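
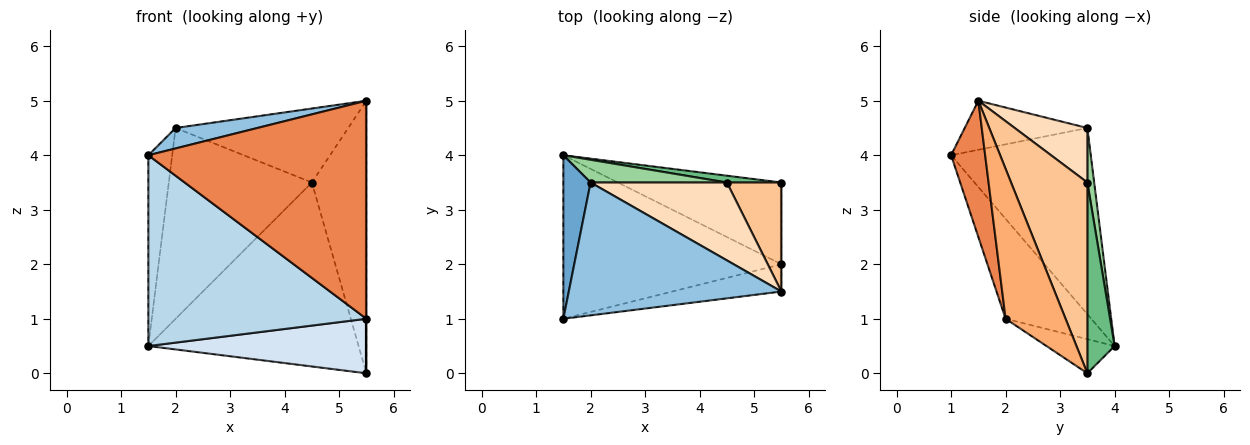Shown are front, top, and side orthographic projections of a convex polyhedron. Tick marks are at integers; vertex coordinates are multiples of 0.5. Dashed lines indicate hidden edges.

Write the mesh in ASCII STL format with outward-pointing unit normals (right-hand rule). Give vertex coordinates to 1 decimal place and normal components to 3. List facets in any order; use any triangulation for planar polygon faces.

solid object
 facet normal -0.976 0.167 0.143
  outer loop
   vertex 2.0 3.5 4.5
   vertex 1.5 4.0 0.5
   vertex 1.5 1.0 4.0
  endloop
 endfacet
 facet normal -0.222 -0.148 0.964
  outer loop
   vertex 2.0 3.5 4.5
   vertex 1.5 1.0 4.0
   vertex 5.5 1.5 5.0
  endloop
 endfacet
 facet normal -0.286 -0.728 -0.624
  outer loop
   vertex 5.5 2.0 1.0
   vertex 1.5 1.0 4.0
   vertex 1.5 4.0 0.5
  endloop
 endfacet
 facet normal -0.171 -0.547 -0.820
  outer loop
   vertex 5.5 2.0 1.0
   vertex 1.5 4.0 0.5
   vertex 5.5 3.5 0.0
  endloop
 endfacet
 facet normal 0.153 -0.981 -0.123
  outer loop
   vertex 5.5 2.0 1.0
   vertex 5.5 1.5 5.0
   vertex 1.5 1.0 4.0
  endloop
 endfacet
 facet normal 1.000 0.000 0.000
  outer loop
   vertex 5.5 2.0 1.0
   vertex 5.5 3.5 0.0
   vertex 5.5 1.5 5.0
  endloop
 endfacet
 facet normal 0.793 0.566 0.226
  outer loop
   vertex 4.5 3.5 3.5
   vertex 5.5 1.5 5.0
   vertex 5.5 3.5 0.0
  endloop
 endfacet
 facet normal 0.279 0.661 0.696
  outer loop
   vertex 4.5 3.5 3.5
   vertex 2.0 3.5 4.5
   vertex 5.5 1.5 5.0
  endloop
 endfacet
 facet normal 0.128 0.991 0.037
  outer loop
   vertex 4.5 3.5 3.5
   vertex 5.5 3.5 0.0
   vertex 1.5 4.0 0.5
  endloop
 endfacet
 facet normal 0.047 0.992 0.118
  outer loop
   vertex 4.5 3.5 3.5
   vertex 1.5 4.0 0.5
   vertex 2.0 3.5 4.5
  endloop
 endfacet
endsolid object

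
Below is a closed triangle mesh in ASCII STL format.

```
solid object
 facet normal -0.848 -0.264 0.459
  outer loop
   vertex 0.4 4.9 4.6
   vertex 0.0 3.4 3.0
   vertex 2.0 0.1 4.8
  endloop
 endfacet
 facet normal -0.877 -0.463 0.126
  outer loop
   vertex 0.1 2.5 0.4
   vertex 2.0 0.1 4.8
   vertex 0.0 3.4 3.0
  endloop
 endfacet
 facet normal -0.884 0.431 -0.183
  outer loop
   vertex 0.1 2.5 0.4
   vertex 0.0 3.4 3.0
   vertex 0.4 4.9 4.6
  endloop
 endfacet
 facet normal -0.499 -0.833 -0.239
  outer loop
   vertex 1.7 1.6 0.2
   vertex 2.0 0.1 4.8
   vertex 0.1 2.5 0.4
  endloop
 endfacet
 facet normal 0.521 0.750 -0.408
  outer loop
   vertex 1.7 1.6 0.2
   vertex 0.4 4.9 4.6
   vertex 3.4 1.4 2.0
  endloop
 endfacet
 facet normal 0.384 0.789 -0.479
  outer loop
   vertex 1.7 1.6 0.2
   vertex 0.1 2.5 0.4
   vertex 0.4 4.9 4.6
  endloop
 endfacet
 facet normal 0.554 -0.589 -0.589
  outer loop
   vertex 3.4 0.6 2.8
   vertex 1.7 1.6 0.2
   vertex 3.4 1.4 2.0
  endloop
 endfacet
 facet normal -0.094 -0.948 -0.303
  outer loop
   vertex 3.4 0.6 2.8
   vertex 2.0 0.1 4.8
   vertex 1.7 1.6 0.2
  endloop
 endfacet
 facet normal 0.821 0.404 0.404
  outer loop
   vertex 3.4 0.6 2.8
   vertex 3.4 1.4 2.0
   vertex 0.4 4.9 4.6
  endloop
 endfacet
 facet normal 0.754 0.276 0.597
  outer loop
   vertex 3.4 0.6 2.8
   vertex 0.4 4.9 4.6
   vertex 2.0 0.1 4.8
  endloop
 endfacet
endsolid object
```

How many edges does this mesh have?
15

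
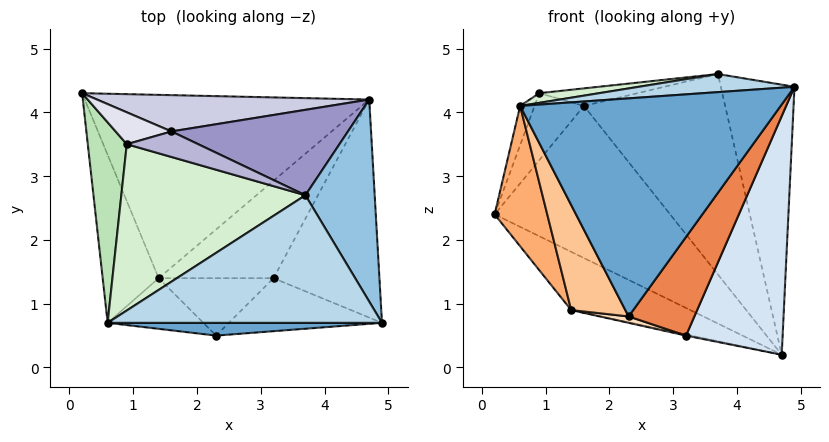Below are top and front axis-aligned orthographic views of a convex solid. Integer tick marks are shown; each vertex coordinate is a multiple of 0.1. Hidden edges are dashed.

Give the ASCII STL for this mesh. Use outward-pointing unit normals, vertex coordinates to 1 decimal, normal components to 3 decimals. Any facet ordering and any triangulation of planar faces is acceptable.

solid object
 facet normal -0.004 -0.998 0.058
  outer loop
   vertex 0.6 0.7 4.1
   vertex 2.3 0.5 0.8
   vertex 4.9 0.7 4.4
  endloop
 endfacet
 facet normal 0.820 0.458 0.343
  outer loop
   vertex 3.7 2.7 4.6
   vertex 4.9 0.7 4.4
   vertex 4.7 4.2 0.2
  endloop
 endfacet
 facet normal -0.069 -0.140 0.988
  outer loop
   vertex 3.7 2.7 4.6
   vertex 0.6 0.7 4.1
   vertex 4.9 0.7 4.4
  endloop
 endfacet
 facet normal 0.779 -0.463 -0.423
  outer loop
   vertex 3.2 1.4 0.5
   vertex 4.7 4.2 0.2
   vertex 4.9 0.7 4.4
  endloop
 endfacet
 facet normal 0.586 -0.714 -0.384
  outer loop
   vertex 3.2 1.4 0.5
   vertex 4.9 0.7 4.4
   vertex 2.3 0.5 0.8
  endloop
 endfacet
 facet normal -0.929 -0.237 -0.284
  outer loop
   vertex 1.4 1.4 0.9
   vertex 0.6 0.7 4.1
   vertex 0.2 4.3 2.4
  endloop
 endfacet
 facet normal -0.688 -0.653 -0.315
  outer loop
   vertex 1.4 1.4 0.9
   vertex 2.3 0.5 0.8
   vertex 0.6 0.7 4.1
  endloop
 endfacet
 facet normal -0.216 -0.108 -0.970
  outer loop
   vertex 1.4 1.4 0.9
   vertex 3.2 1.4 0.5
   vertex 2.3 0.5 0.8
  endloop
 endfacet
 facet normal -0.417 0.275 -0.866
  outer loop
   vertex 1.4 1.4 0.9
   vertex 0.2 4.3 2.4
   vertex 4.7 4.2 0.2
  endloop
 endfacet
 facet normal -0.217 0.012 -0.976
  outer loop
   vertex 1.4 1.4 0.9
   vertex 4.7 4.2 0.2
   vertex 3.2 1.4 0.5
  endloop
 endfacet
 facet normal -0.926 0.073 0.372
  outer loop
   vertex 0.9 3.5 4.3
   vertex 0.2 4.3 2.4
   vertex 0.6 0.7 4.1
  endloop
 endfacet
 facet normal -0.123 -0.058 0.991
  outer loop
   vertex 0.9 3.5 4.3
   vertex 0.6 0.7 4.1
   vertex 3.7 2.7 4.6
  endloop
 endfacet
 facet normal 0.326 0.870 0.371
  outer loop
   vertex 1.6 3.7 4.1
   vertex 3.7 2.7 4.6
   vertex 4.7 4.2 0.2
  endloop
 endfacet
 facet normal 0.073 0.565 0.822
  outer loop
   vertex 1.6 3.7 4.1
   vertex 0.9 3.5 4.3
   vertex 3.7 2.7 4.6
  endloop
 endfacet
 facet normal 0.134 0.964 0.230
  outer loop
   vertex 1.6 3.7 4.1
   vertex 4.7 4.2 0.2
   vertex 0.2 4.3 2.4
  endloop
 endfacet
 facet normal -0.134 0.895 0.426
  outer loop
   vertex 1.6 3.7 4.1
   vertex 0.2 4.3 2.4
   vertex 0.9 3.5 4.3
  endloop
 endfacet
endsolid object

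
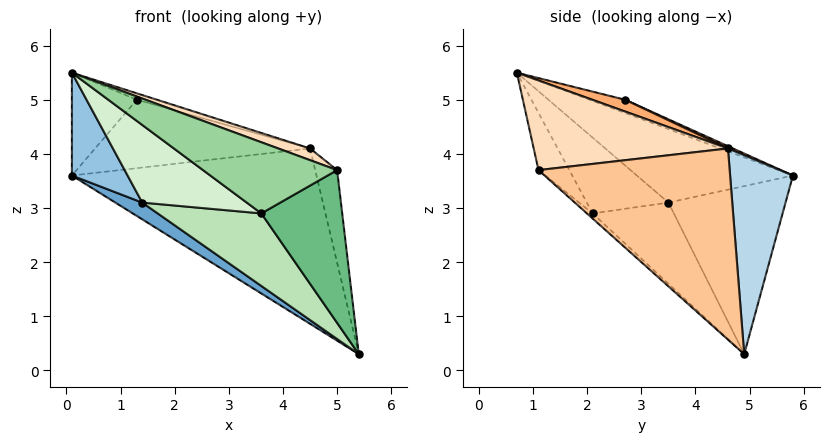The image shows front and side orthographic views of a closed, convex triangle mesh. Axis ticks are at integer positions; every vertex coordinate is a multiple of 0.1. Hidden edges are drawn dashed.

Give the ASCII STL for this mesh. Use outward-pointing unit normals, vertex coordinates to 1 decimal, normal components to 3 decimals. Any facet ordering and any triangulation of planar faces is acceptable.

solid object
 facet normal -0.540 -0.124 -0.833
  outer loop
   vertex 1.4 3.5 3.1
   vertex 0.1 5.8 3.6
   vertex 5.4 4.9 0.3
  endloop
 endfacet
 facet normal -0.699 -0.250 -0.670
  outer loop
   vertex 1.4 3.5 3.1
   vertex 0.1 0.7 5.5
   vertex 0.1 5.8 3.6
  endloop
 endfacet
 facet normal 0.247 0.960 0.134
  outer loop
   vertex 4.5 4.6 4.1
   vertex 5.4 4.9 0.3
   vertex 0.1 5.8 3.6
  endloop
 endfacet
 facet normal -0.188 0.343 0.920
  outer loop
   vertex 1.3 2.7 5.0
   vertex 0.1 5.8 3.6
   vertex 0.1 0.7 5.5
  endloop
 endfacet
 facet normal 0.010 0.415 0.910
  outer loop
   vertex 1.3 2.7 5.0
   vertex 4.5 4.6 4.1
   vertex 0.1 5.8 3.6
  endloop
 endfacet
 facet normal 0.201 0.123 0.972
  outer loop
   vertex 1.3 2.7 5.0
   vertex 0.1 0.7 5.5
   vertex 4.5 4.6 4.1
  endloop
 endfacet
 facet normal 0.965 0.111 0.237
  outer loop
   vertex 5.0 1.1 3.7
   vertex 5.4 4.9 0.3
   vertex 4.5 4.6 4.1
  endloop
 endfacet
 facet normal 0.348 -0.057 0.936
  outer loop
   vertex 5.0 1.1 3.7
   vertex 4.5 4.6 4.1
   vertex 0.1 0.7 5.5
  endloop
 endfacet
 facet normal -0.047 -0.663 -0.747
  outer loop
   vertex 3.6 2.1 2.9
   vertex 5.4 4.9 0.3
   vertex 5.0 1.1 3.7
  endloop
 endfacet
 facet normal -0.173 -0.751 -0.637
  outer loop
   vertex 3.6 2.1 2.9
   vertex 5.0 1.1 3.7
   vertex 0.1 0.7 5.5
  endloop
 endfacet
 facet normal -0.381 -0.486 -0.787
  outer loop
   vertex 3.6 2.1 2.9
   vertex 1.4 3.5 3.1
   vertex 5.4 4.9 0.3
  endloop
 endfacet
 facet normal -0.384 -0.492 -0.782
  outer loop
   vertex 3.6 2.1 2.9
   vertex 0.1 0.7 5.5
   vertex 1.4 3.5 3.1
  endloop
 endfacet
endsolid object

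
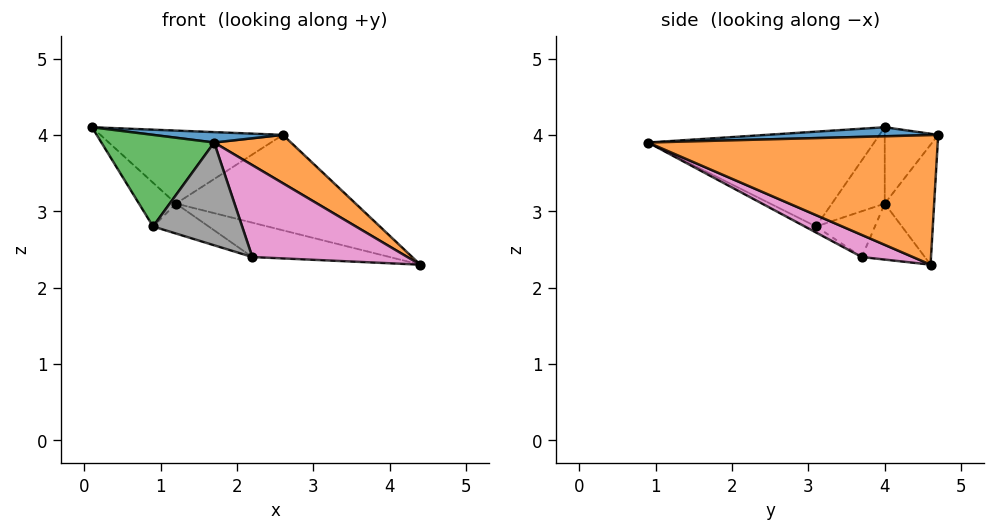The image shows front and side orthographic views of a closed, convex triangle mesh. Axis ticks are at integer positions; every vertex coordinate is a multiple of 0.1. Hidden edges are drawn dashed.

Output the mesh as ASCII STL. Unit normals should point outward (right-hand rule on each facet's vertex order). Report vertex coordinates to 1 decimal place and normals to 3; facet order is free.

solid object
 facet normal 0.051 -0.038 0.998
  outer loop
   vertex 2.6 4.7 4.0
   vertex 0.1 4.0 4.1
   vertex 1.7 0.9 3.9
  endloop
 endfacet
 facet normal 0.670 -0.178 0.720
  outer loop
   vertex 2.6 4.7 4.0
   vertex 1.7 0.9 3.9
   vertex 4.4 4.6 2.3
  endloop
 endfacet
 facet normal -0.870 -0.434 -0.235
  outer loop
   vertex 0.9 3.1 2.8
   vertex 1.7 0.9 3.9
   vertex 0.1 4.0 4.1
  endloop
 endfacet
 facet normal -0.609 0.426 -0.669
  outer loop
   vertex 1.2 4.0 3.1
   vertex 0.9 3.1 2.8
   vertex 0.1 4.0 4.1
  endloop
 endfacet
 facet normal -0.269 0.917 -0.295
  outer loop
   vertex 1.2 4.0 3.1
   vertex 0.1 4.0 4.1
   vertex 2.6 4.7 4.0
  endloop
 endfacet
 facet normal -0.251 0.914 -0.320
  outer loop
   vertex 1.2 4.0 3.1
   vertex 2.6 4.7 4.0
   vertex 4.4 4.6 2.3
  endloop
 endfacet
 facet normal 0.161 -0.488 -0.858
  outer loop
   vertex 2.2 3.7 2.4
   vertex 4.4 4.6 2.3
   vertex 1.7 0.9 3.9
  endloop
 endfacet
 facet normal -0.058 -0.463 -0.884
  outer loop
   vertex 2.2 3.7 2.4
   vertex 1.7 0.9 3.9
   vertex 0.9 3.1 2.8
  endloop
 endfacet
 facet normal -0.297 0.648 -0.702
  outer loop
   vertex 2.2 3.7 2.4
   vertex 1.2 4.0 3.1
   vertex 4.4 4.6 2.3
  endloop
 endfacet
 facet normal -0.436 0.412 -0.800
  outer loop
   vertex 2.2 3.7 2.4
   vertex 0.9 3.1 2.8
   vertex 1.2 4.0 3.1
  endloop
 endfacet
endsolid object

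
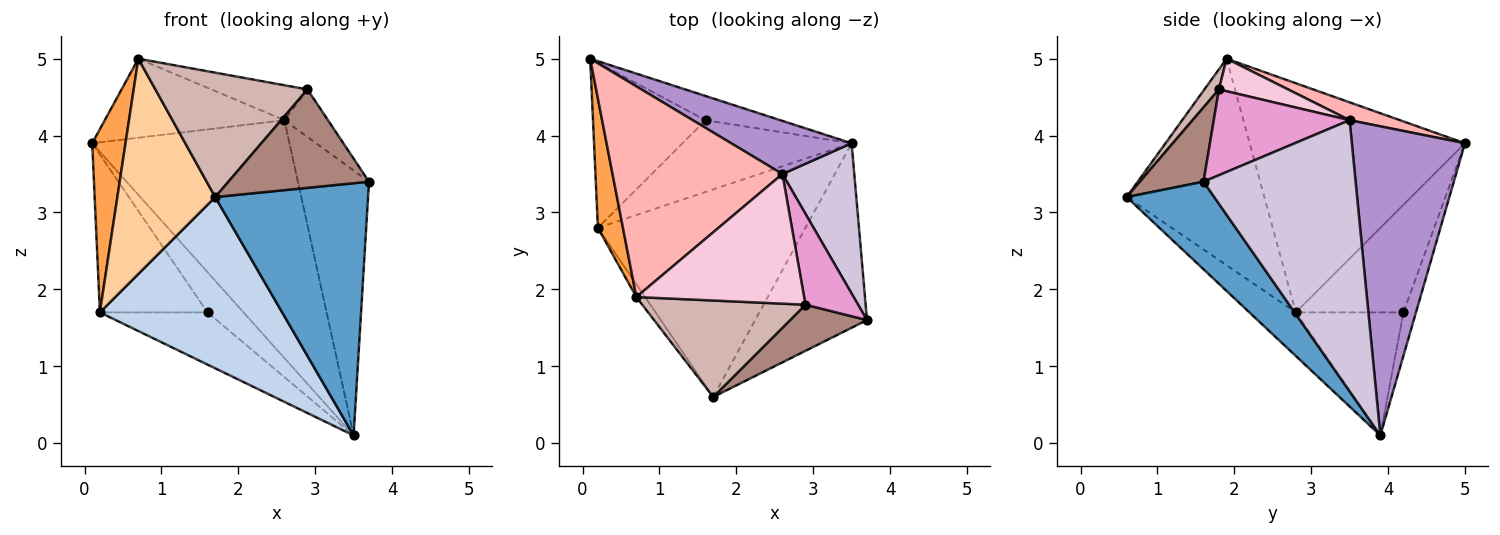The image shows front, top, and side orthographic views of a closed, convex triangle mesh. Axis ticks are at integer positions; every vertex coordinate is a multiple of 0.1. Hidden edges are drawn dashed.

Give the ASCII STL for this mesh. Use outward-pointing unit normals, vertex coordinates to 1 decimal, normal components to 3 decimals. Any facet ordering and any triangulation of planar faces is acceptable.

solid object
 facet normal 0.420 -0.732 -0.536
  outer loop
   vertex 3.5 3.9 0.1
   vertex 3.7 1.6 3.4
   vertex 1.7 0.6 3.2
  endloop
 endfacet
 facet normal -0.160 -0.628 -0.761
  outer loop
   vertex 0.2 2.8 1.7
   vertex 3.5 3.9 0.1
   vertex 1.7 0.6 3.2
  endloop
 endfacet
 facet normal -0.983 -0.152 0.107
  outer loop
   vertex 0.7 1.9 5.0
   vertex 0.1 5.0 3.9
   vertex 0.2 2.8 1.7
  endloop
 endfacet
 facet normal -0.815 -0.579 -0.034
  outer loop
   vertex 0.7 1.9 5.0
   vertex 0.2 2.8 1.7
   vertex 1.7 0.6 3.2
  endloop
 endfacet
 facet normal -0.286 0.821 -0.494
  outer loop
   vertex 1.6 4.2 1.7
   vertex 0.1 5.0 3.9
   vertex 3.5 3.9 0.1
  endloop
 endfacet
 facet normal -0.569 0.569 -0.594
  outer loop
   vertex 1.6 4.2 1.7
   vertex 0.2 2.8 1.7
   vertex 0.1 5.0 3.9
  endloop
 endfacet
 facet normal -0.507 0.507 -0.697
  outer loop
   vertex 1.6 4.2 1.7
   vertex 3.5 3.9 0.1
   vertex 0.2 2.8 1.7
  endloop
 endfacet
 facet normal 0.098 0.350 0.932
  outer loop
   vertex 2.6 3.5 4.2
   vertex 0.1 5.0 3.9
   vertex 0.7 1.9 5.0
  endloop
 endfacet
 facet normal 0.488 0.852 0.190
  outer loop
   vertex 2.6 3.5 4.2
   vertex 3.5 3.9 0.1
   vertex 0.1 5.0 3.9
  endloop
 endfacet
 facet normal 0.881 0.412 0.234
  outer loop
   vertex 2.6 3.5 4.2
   vertex 3.7 1.6 3.4
   vertex 3.5 3.9 0.1
  endloop
 endfacet
 facet normal 0.380 -0.838 0.393
  outer loop
   vertex 2.9 1.8 4.6
   vertex 1.7 0.6 3.2
   vertex 3.7 1.6 3.4
  endloop
 endfacet
 facet normal 0.075 -0.788 0.611
  outer loop
   vertex 2.9 1.8 4.6
   vertex 0.7 1.9 5.0
   vertex 1.7 0.6 3.2
  endloop
 endfacet
 facet normal 0.822 0.264 0.504
  outer loop
   vertex 2.9 1.8 4.6
   vertex 3.7 1.6 3.4
   vertex 2.6 3.5 4.2
  endloop
 endfacet
 facet normal 0.184 0.256 0.949
  outer loop
   vertex 2.9 1.8 4.6
   vertex 2.6 3.5 4.2
   vertex 0.7 1.9 5.0
  endloop
 endfacet
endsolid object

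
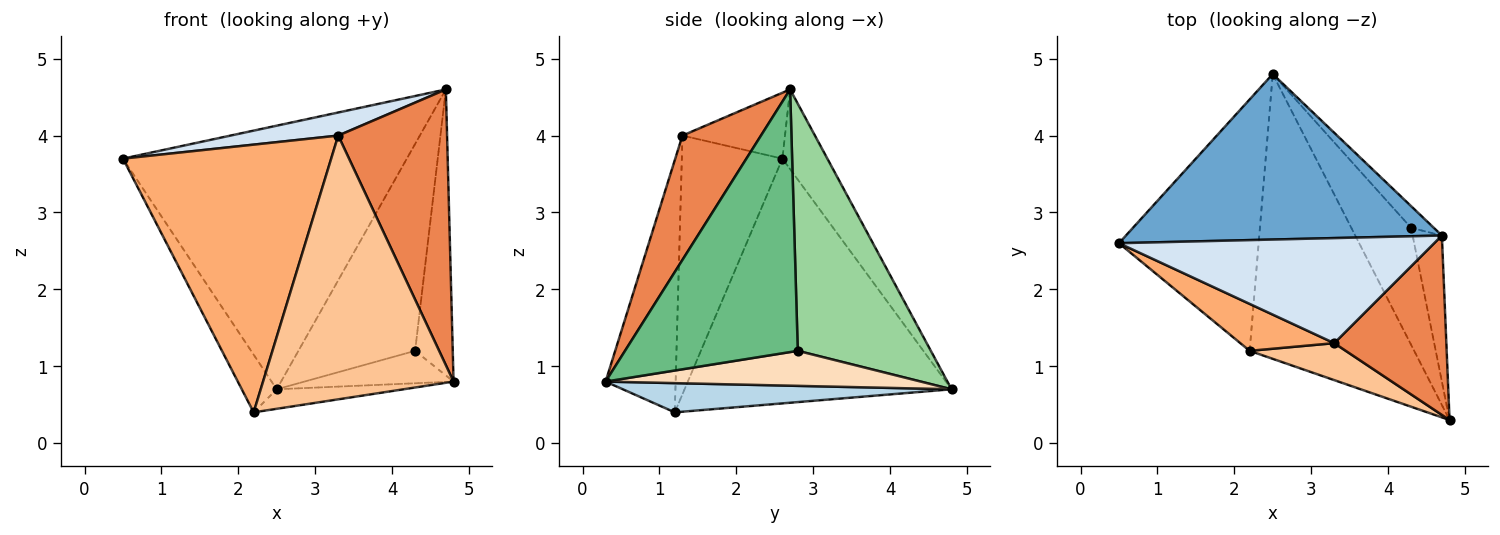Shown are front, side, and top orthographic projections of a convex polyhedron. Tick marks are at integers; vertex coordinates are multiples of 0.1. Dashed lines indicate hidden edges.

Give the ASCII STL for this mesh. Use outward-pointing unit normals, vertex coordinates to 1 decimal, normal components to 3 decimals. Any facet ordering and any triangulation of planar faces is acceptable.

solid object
 facet normal -0.133 0.839 0.527
  outer loop
   vertex 4.7 2.7 4.6
   vertex 2.5 4.8 0.7
   vertex 0.5 2.6 3.7
  endloop
 endfacet
 facet normal -0.863 0.113 -0.492
  outer loop
   vertex 2.2 1.2 0.4
   vertex 0.5 2.6 3.7
   vertex 2.5 4.8 0.7
  endloop
 endfacet
 facet normal 0.174 0.067 -0.982
  outer loop
   vertex 2.2 1.2 0.4
   vertex 2.5 4.8 0.7
   vertex 4.8 0.3 0.8
  endloop
 endfacet
 facet normal -0.200 -0.210 0.957
  outer loop
   vertex 3.3 1.3 4.0
   vertex 4.7 2.7 4.6
   vertex 0.5 2.6 3.7
  endloop
 endfacet
 facet normal 0.517 -0.717 0.467
  outer loop
   vertex 3.3 1.3 4.0
   vertex 4.8 0.3 0.8
   vertex 4.7 2.7 4.6
  endloop
 endfacet
 facet normal -0.430 -0.889 0.156
  outer loop
   vertex 3.3 1.3 4.0
   vertex 0.5 2.6 3.7
   vertex 2.2 1.2 0.4
  endloop
 endfacet
 facet normal -0.342 -0.931 0.130
  outer loop
   vertex 3.3 1.3 4.0
   vertex 2.2 1.2 0.4
   vertex 4.8 0.3 0.8
  endloop
 endfacet
 facet normal 0.492 0.233 -0.839
  outer loop
   vertex 4.3 2.8 1.2
   vertex 4.8 0.3 0.8
   vertex 2.5 4.8 0.7
  endloop
 endfacet
 facet normal 0.971 0.212 -0.108
  outer loop
   vertex 4.3 2.8 1.2
   vertex 4.7 2.7 4.6
   vertex 4.8 0.3 0.8
  endloop
 endfacet
 facet normal 0.750 0.658 -0.069
  outer loop
   vertex 4.3 2.8 1.2
   vertex 2.5 4.8 0.7
   vertex 4.7 2.7 4.6
  endloop
 endfacet
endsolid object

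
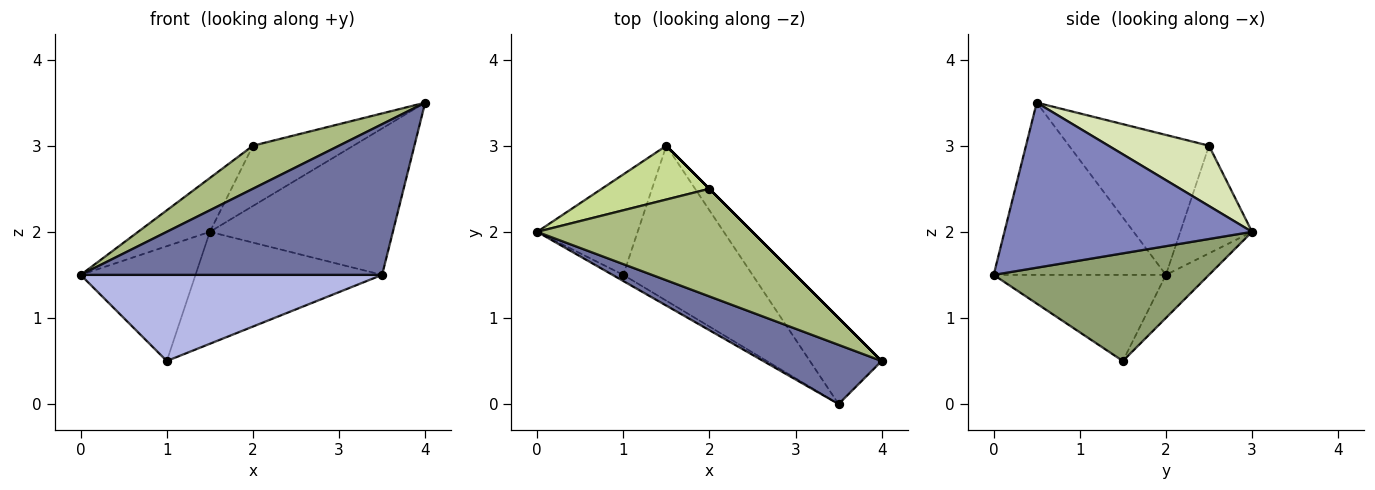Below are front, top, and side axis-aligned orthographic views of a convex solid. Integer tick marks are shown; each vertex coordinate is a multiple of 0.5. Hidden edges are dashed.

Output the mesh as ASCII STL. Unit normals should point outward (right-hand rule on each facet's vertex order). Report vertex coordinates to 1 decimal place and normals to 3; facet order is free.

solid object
 facet normal -0.470 -0.822 0.323
  outer loop
   vertex 3.5 0.0 1.5
   vertex 4.0 0.5 3.5
   vertex 0.0 2.0 1.5
  endloop
 endfacet
 facet normal 0.759 0.561 -0.330
  outer loop
   vertex 3.5 0.0 1.5
   vertex 1.5 3.0 2.0
   vertex 4.0 0.5 3.5
  endloop
 endfacet
 facet normal -0.272 0.724 -0.634
  outer loop
   vertex 1.0 1.5 0.5
   vertex 0.0 2.0 1.5
   vertex 1.5 3.0 2.0
  endloop
 endfacet
 facet normal -0.495 -0.867 -0.062
  outer loop
   vertex 1.0 1.5 0.5
   vertex 3.5 0.0 1.5
   vertex 0.0 2.0 1.5
  endloop
 endfacet
 facet normal 0.560 0.485 -0.672
  outer loop
   vertex 1.0 1.5 0.5
   vertex 1.5 3.0 2.0
   vertex 3.5 0.0 1.5
  endloop
 endfacet
 facet normal -0.517 -0.318 0.795
  outer loop
   vertex 2.0 2.5 3.0
   vertex 0.0 2.0 1.5
   vertex 4.0 0.5 3.5
  endloop
 endfacet
 facet normal -0.577 0.577 0.577
  outer loop
   vertex 2.0 2.5 3.0
   vertex 1.5 3.0 2.0
   vertex 0.0 2.0 1.5
  endloop
 endfacet
 facet normal 0.707 0.707 0.000
  outer loop
   vertex 2.0 2.5 3.0
   vertex 4.0 0.5 3.5
   vertex 1.5 3.0 2.0
  endloop
 endfacet
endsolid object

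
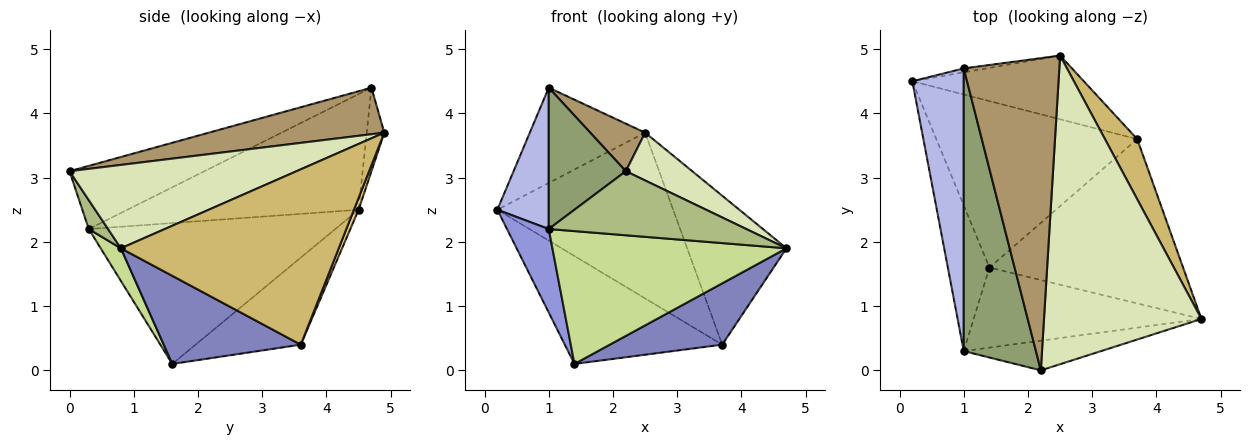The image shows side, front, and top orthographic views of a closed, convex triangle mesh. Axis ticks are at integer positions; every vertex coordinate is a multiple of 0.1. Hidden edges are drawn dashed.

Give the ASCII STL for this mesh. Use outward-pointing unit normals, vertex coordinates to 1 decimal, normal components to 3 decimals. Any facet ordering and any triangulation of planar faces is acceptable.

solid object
 facet normal -0.342 0.511 -0.789
  outer loop
   vertex 3.7 3.6 0.4
   vertex 1.4 1.6 0.1
   vertex 0.2 4.5 2.5
  endloop
 endfacet
 facet normal 0.392 -0.322 -0.862
  outer loop
   vertex 3.7 3.6 0.4
   vertex 4.7 0.8 1.9
   vertex 1.4 1.6 0.1
  endloop
 endfacet
 facet normal -0.947 -0.160 -0.280
  outer loop
   vertex 1.0 0.3 2.2
   vertex 0.2 4.5 2.5
   vertex 1.4 1.6 0.1
  endloop
 endfacet
 facet normal -0.896 -0.199 0.398
  outer loop
   vertex 1.0 0.3 2.2
   vertex 1.0 4.7 4.4
   vertex 0.2 4.5 2.5
  endloop
 endfacet
 facet normal -0.616 -0.352 0.704
  outer loop
   vertex 1.0 0.3 2.2
   vertex 2.2 0.0 3.1
   vertex 1.0 4.7 4.4
  endloop
 endfacet
 facet normal 0.088 -0.904 -0.419
  outer loop
   vertex 1.0 0.3 2.2
   vertex 4.7 0.8 1.9
   vertex 2.2 0.0 3.1
  endloop
 endfacet
 facet normal 0.074 -0.854 -0.515
  outer loop
   vertex 1.0 0.3 2.2
   vertex 1.4 1.6 0.1
   vertex 4.7 0.8 1.9
  endloop
 endfacet
 facet normal 0.464 -0.136 0.876
  outer loop
   vertex 2.5 4.9 3.7
   vertex 2.2 0.0 3.1
   vertex 4.7 0.8 1.9
  endloop
 endfacet
 facet normal 0.434 -0.136 0.891
  outer loop
   vertex 2.5 4.9 3.7
   vertex 1.0 4.7 4.4
   vertex 2.2 0.0 3.1
  endloop
 endfacet
 facet normal 0.897 0.409 0.165
  outer loop
   vertex 2.5 4.9 3.7
   vertex 4.7 0.8 1.9
   vertex 3.7 3.6 0.4
  endloop
 endfacet
 facet normal 0.025 0.933 -0.359
  outer loop
   vertex 2.5 4.9 3.7
   vertex 3.7 3.6 0.4
   vertex 0.2 4.5 2.5
  endloop
 endfacet
 facet normal -0.151 0.988 -0.041
  outer loop
   vertex 2.5 4.9 3.7
   vertex 0.2 4.5 2.5
   vertex 1.0 4.7 4.4
  endloop
 endfacet
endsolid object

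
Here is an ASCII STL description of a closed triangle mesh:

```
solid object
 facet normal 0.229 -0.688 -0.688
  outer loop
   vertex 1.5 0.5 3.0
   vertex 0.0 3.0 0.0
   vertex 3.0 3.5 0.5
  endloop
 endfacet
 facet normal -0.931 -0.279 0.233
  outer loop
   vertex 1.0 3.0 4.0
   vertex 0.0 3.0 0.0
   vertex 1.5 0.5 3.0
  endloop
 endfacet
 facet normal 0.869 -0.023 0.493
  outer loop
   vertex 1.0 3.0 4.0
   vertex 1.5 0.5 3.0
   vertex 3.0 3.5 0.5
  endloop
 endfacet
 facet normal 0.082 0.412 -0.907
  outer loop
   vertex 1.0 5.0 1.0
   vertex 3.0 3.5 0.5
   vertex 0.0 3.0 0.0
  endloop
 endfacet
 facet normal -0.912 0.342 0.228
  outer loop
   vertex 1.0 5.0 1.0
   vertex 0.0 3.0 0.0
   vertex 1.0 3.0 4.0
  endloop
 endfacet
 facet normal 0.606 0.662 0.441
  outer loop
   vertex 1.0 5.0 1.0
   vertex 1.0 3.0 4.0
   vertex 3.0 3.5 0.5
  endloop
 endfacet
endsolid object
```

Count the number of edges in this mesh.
9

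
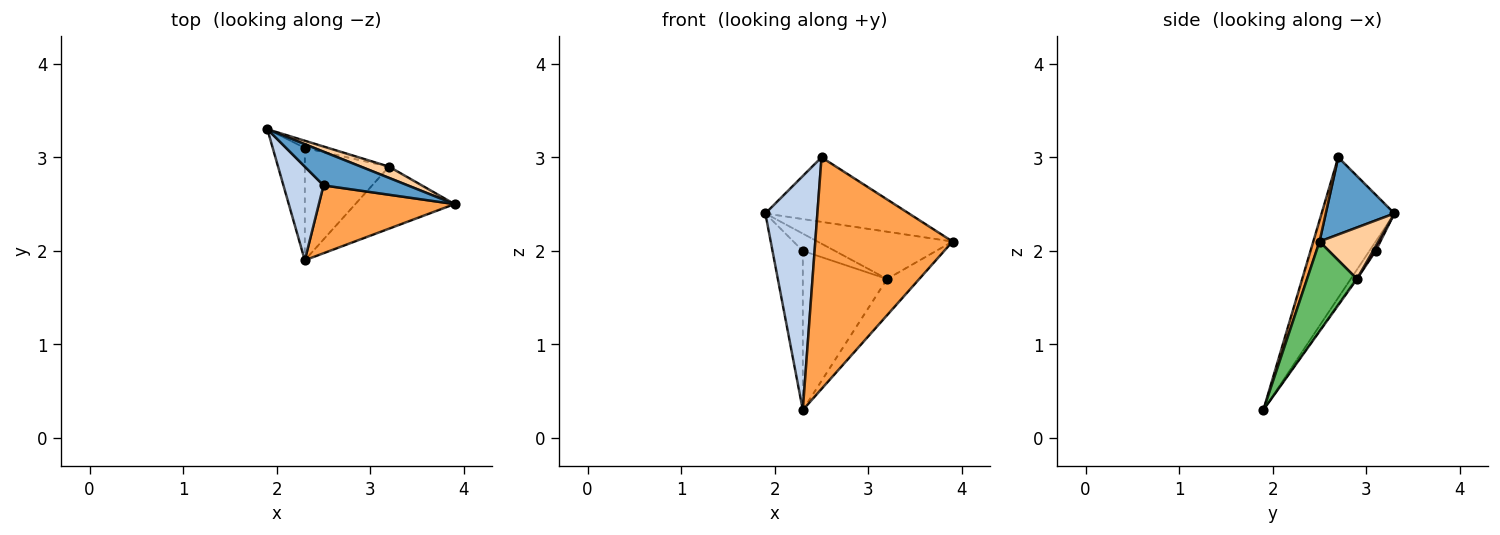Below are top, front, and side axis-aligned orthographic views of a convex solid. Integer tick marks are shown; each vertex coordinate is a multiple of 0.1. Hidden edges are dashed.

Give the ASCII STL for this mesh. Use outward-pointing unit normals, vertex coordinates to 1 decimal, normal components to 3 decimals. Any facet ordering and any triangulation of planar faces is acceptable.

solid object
 facet normal 0.390 0.816 0.426
  outer loop
   vertex 2.5 2.7 3.0
   vertex 3.9 2.5 2.1
   vertex 1.9 3.3 2.4
  endloop
 endfacet
 facet normal -0.793 -0.566 0.226
  outer loop
   vertex 2.5 2.7 3.0
   vertex 1.9 3.3 2.4
   vertex 2.3 1.9 0.3
  endloop
 endfacet
 facet normal 0.044 -0.959 0.281
  outer loop
   vertex 2.5 2.7 3.0
   vertex 2.3 1.9 0.3
   vertex 3.9 2.5 2.1
  endloop
 endfacet
 facet normal 0.390 0.896 0.213
  outer loop
   vertex 3.2 2.9 1.7
   vertex 1.9 3.3 2.4
   vertex 3.9 2.5 2.1
  endloop
 endfacet
 facet normal 0.616 0.398 -0.680
  outer loop
   vertex 3.2 2.9 1.7
   vertex 3.9 2.5 2.1
   vertex 2.3 1.9 0.3
  endloop
 endfacet
 facet normal -0.166 0.806 -0.569
  outer loop
   vertex 2.3 3.1 2.0
   vertex 2.3 1.9 0.3
   vertex 1.9 3.3 2.4
  endloop
 endfacet
 facet normal 0.077 0.920 -0.383
  outer loop
   vertex 2.3 3.1 2.0
   vertex 1.9 3.3 2.4
   vertex 3.2 2.9 1.7
  endloop
 endfacet
 facet normal -0.011 0.817 -0.577
  outer loop
   vertex 2.3 3.1 2.0
   vertex 3.2 2.9 1.7
   vertex 2.3 1.9 0.3
  endloop
 endfacet
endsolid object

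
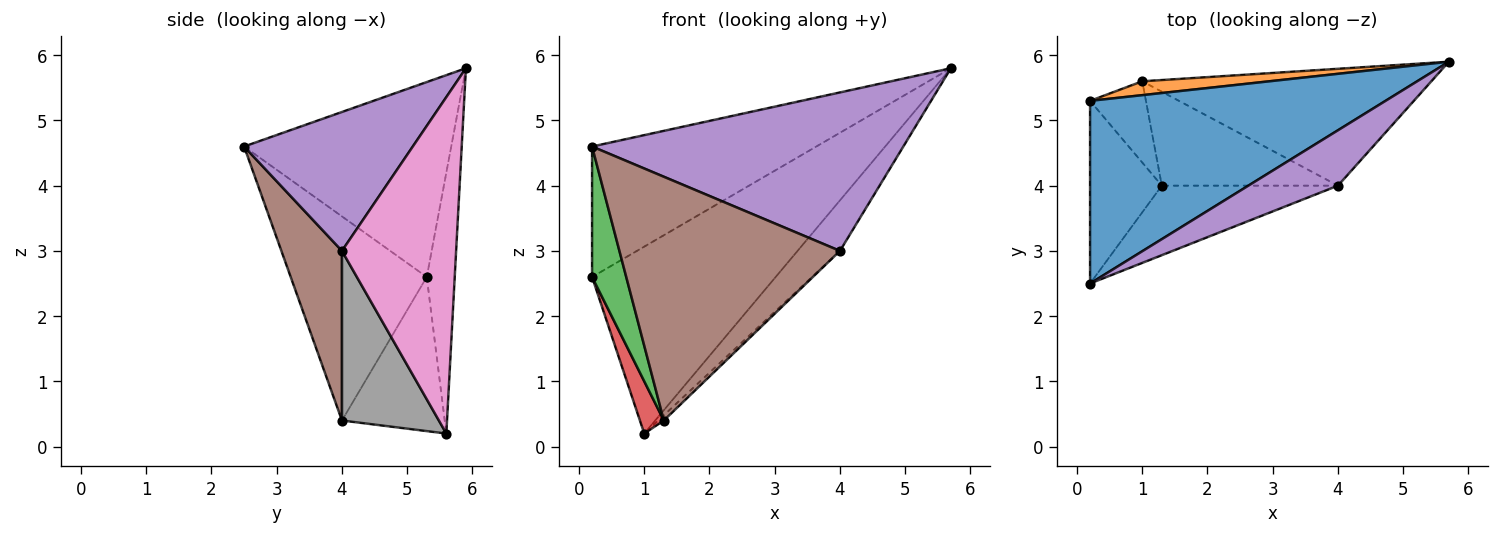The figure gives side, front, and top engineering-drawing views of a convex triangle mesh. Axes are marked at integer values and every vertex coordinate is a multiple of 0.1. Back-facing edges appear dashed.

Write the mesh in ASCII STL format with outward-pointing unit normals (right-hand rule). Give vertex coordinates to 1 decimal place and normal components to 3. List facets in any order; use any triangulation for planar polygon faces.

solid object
 facet normal -0.473 0.512 0.717
  outer loop
   vertex 0.2 5.3 2.6
   vertex 0.2 2.5 4.6
   vertex 5.7 5.9 5.8
  endloop
 endfacet
 facet normal -0.150 0.986 0.073
  outer loop
   vertex 0.2 5.3 2.6
   vertex 5.7 5.9 5.8
   vertex 1.0 5.6 0.2
  endloop
 endfacet
 facet normal -0.918 -0.231 -0.323
  outer loop
   vertex 0.2 5.3 2.6
   vertex 1.3 4.0 0.4
   vertex 0.2 2.5 4.6
  endloop
 endfacet
 facet normal -0.918 -0.214 -0.333
  outer loop
   vertex 0.2 5.3 2.6
   vertex 1.0 5.6 0.2
   vertex 1.3 4.0 0.4
  endloop
 endfacet
 facet normal 0.455 -0.840 0.294
  outer loop
   vertex 4.0 4.0 3.0
   vertex 5.7 5.9 5.8
   vertex 0.2 2.5 4.6
  endloop
 endfacet
 facet normal 0.255 -0.930 -0.265
  outer loop
   vertex 4.0 4.0 3.0
   vertex 0.2 2.5 4.6
   vertex 1.3 4.0 0.4
  endloop
 endfacet
 facet normal 0.730 0.271 -0.627
  outer loop
   vertex 4.0 4.0 3.0
   vertex 1.0 5.6 0.2
   vertex 5.7 5.9 5.8
  endloop
 endfacet
 facet normal 0.693 0.040 -0.720
  outer loop
   vertex 4.0 4.0 3.0
   vertex 1.3 4.0 0.4
   vertex 1.0 5.6 0.2
  endloop
 endfacet
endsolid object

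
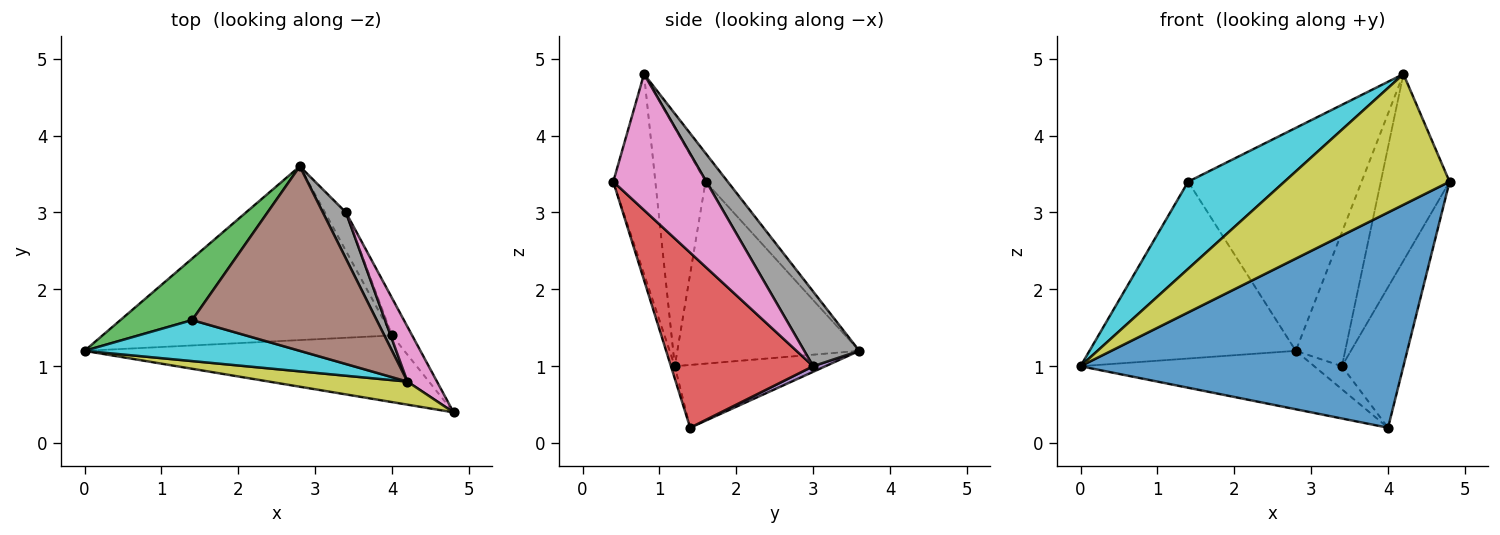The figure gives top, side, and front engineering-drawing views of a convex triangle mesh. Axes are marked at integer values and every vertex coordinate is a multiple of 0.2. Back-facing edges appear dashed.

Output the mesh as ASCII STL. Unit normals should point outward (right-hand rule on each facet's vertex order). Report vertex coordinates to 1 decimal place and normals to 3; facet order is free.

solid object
 facet normal -0.011 -0.955 -0.296
  outer loop
   vertex 4.0 1.4 0.2
   vertex 4.8 0.4 3.4
   vertex 0.0 1.2 1.0
  endloop
 endfacet
 facet normal -0.201 0.312 -0.928
  outer loop
   vertex 4.0 1.4 0.2
   vertex 0.0 1.2 1.0
   vertex 2.8 3.6 1.2
  endloop
 endfacet
 facet normal -0.640 0.726 0.252
  outer loop
   vertex 1.4 1.6 3.4
   vertex 2.8 3.6 1.2
   vertex 0.0 1.2 1.0
  endloop
 endfacet
 facet normal 0.913 0.395 -0.105
  outer loop
   vertex 3.4 3.0 1.0
   vertex 4.8 0.4 3.4
   vertex 4.0 1.4 0.2
  endloop
 endfacet
 facet normal 0.223 0.502 -0.836
  outer loop
   vertex 3.4 3.0 1.0
   vertex 4.0 1.4 0.2
   vertex 2.8 3.6 1.2
  endloop
 endfacet
 facet normal -0.098 0.767 0.634
  outer loop
   vertex 4.2 0.8 4.8
   vertex 2.8 3.6 1.2
   vertex 1.4 1.6 3.4
  endloop
 endfacet
 facet normal 0.792 0.586 0.172
  outer loop
   vertex 4.2 0.8 4.8
   vertex 4.8 0.4 3.4
   vertex 3.4 3.0 1.0
  endloop
 endfacet
 facet normal 0.725 0.651 0.224
  outer loop
   vertex 4.2 0.8 4.8
   vertex 3.4 3.0 1.0
   vertex 2.8 3.6 1.2
  endloop
 endfacet
 facet normal -0.243 -0.955 0.169
  outer loop
   vertex 4.2 0.8 4.8
   vertex 0.0 1.2 1.0
   vertex 4.8 0.4 3.4
  endloop
 endfacet
 facet normal -0.426 -0.818 0.385
  outer loop
   vertex 4.2 0.8 4.8
   vertex 1.4 1.6 3.4
   vertex 0.0 1.2 1.0
  endloop
 endfacet
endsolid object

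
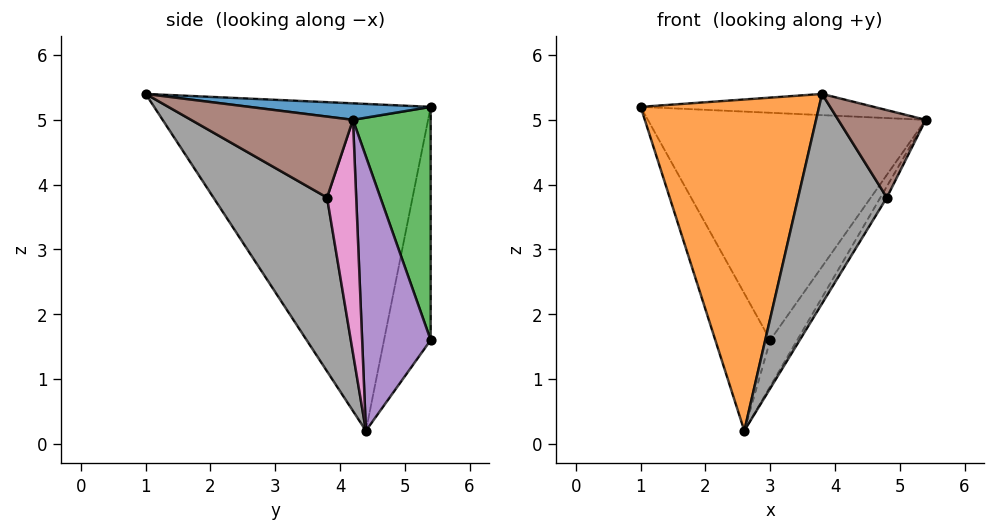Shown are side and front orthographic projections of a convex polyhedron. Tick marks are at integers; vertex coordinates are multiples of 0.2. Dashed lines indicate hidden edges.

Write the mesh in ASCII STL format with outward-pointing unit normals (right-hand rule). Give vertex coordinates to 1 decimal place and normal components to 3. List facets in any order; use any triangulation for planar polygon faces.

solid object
 facet normal 0.070 0.089 0.994
  outer loop
   vertex 3.8 1.0 5.4
   vertex 5.4 4.2 5.0
   vertex 1.0 5.4 5.2
  endloop
 endfacet
 facet normal -0.830 -0.535 -0.158
  outer loop
   vertex 2.6 4.4 0.2
   vertex 3.8 1.0 5.4
   vertex 1.0 5.4 5.2
  endloop
 endfacet
 facet normal 0.266 0.952 0.148
  outer loop
   vertex 3.0 5.4 1.6
   vertex 1.0 5.4 5.2
   vertex 5.4 4.2 5.0
  endloop
 endfacet
 facet normal -0.609 0.717 -0.338
  outer loop
   vertex 3.0 5.4 1.6
   vertex 2.6 4.4 0.2
   vertex 1.0 5.4 5.2
  endloop
 endfacet
 facet normal 0.823 0.324 -0.467
  outer loop
   vertex 3.0 5.4 1.6
   vertex 5.4 4.2 5.0
   vertex 2.6 4.4 0.2
  endloop
 endfacet
 facet normal 0.847 -0.457 -0.271
  outer loop
   vertex 4.8 3.8 3.8
   vertex 5.4 4.2 5.0
   vertex 3.8 1.0 5.4
  endloop
 endfacet
 facet normal 0.852 0.189 -0.489
  outer loop
   vertex 4.8 3.8 3.8
   vertex 2.6 4.4 0.2
   vertex 5.4 4.2 5.0
  endloop
 endfacet
 facet normal 0.681 -0.531 -0.504
  outer loop
   vertex 4.8 3.8 3.8
   vertex 3.8 1.0 5.4
   vertex 2.6 4.4 0.2
  endloop
 endfacet
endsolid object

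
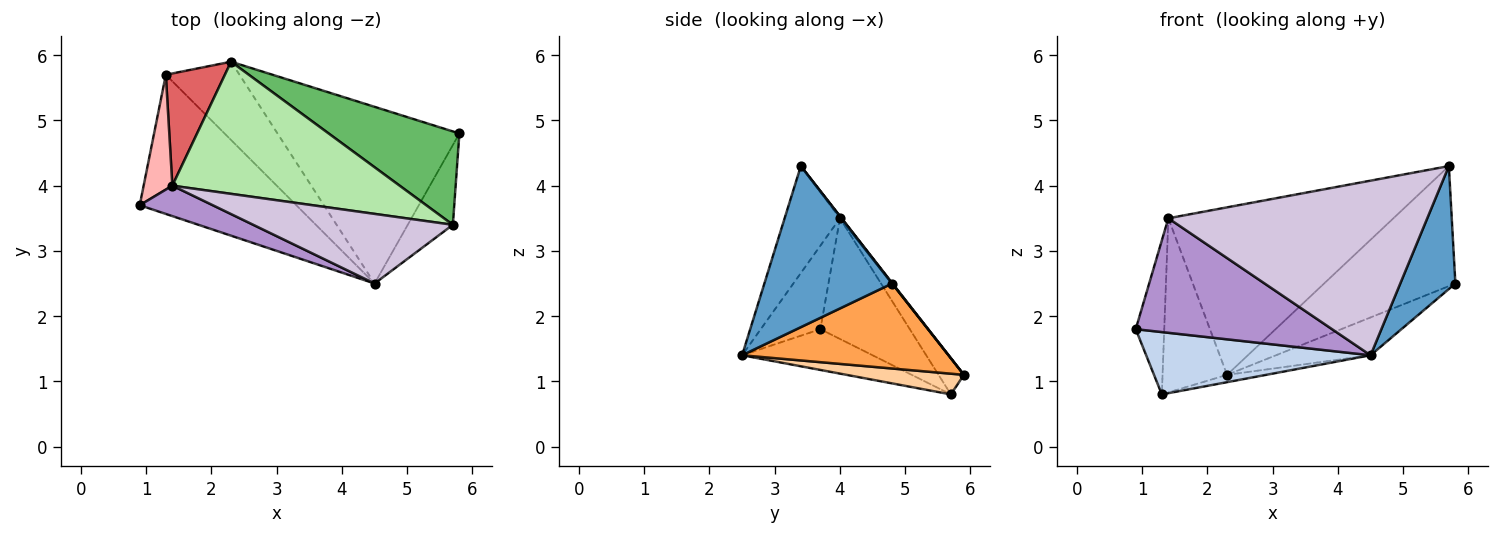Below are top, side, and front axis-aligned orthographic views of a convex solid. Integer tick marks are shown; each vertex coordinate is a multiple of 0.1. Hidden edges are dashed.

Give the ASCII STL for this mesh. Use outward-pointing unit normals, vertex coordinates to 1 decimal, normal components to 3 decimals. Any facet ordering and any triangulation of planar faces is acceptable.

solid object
 facet normal 0.889 -0.384 -0.249
  outer loop
   vertex 5.7 3.4 4.3
   vertex 4.5 2.5 1.4
   vertex 5.8 4.8 2.5
  endloop
 endfacet
 facet normal -0.231 -0.398 -0.888
  outer loop
   vertex 1.3 5.7 0.8
   vertex 4.5 2.5 1.4
   vertex 0.9 3.7 1.8
  endloop
 endfacet
 facet normal 0.416 0.190 -0.889
  outer loop
   vertex 2.3 5.9 1.1
   vertex 5.8 4.8 2.5
   vertex 4.5 2.5 1.4
  endloop
 endfacet
 facet normal 0.270 0.090 -0.959
  outer loop
   vertex 2.3 5.9 1.1
   vertex 4.5 2.5 1.4
   vertex 1.3 5.7 0.8
  endloop
 endfacet
 facet normal 0.002 0.789 0.614
  outer loop
   vertex 2.3 5.9 1.1
   vertex 5.7 3.4 4.3
   vertex 5.8 4.8 2.5
  endloop
 endfacet
 facet normal -0.006 0.785 0.619
  outer loop
   vertex 1.4 4.0 3.5
   vertex 5.7 3.4 4.3
   vertex 2.3 5.9 1.1
  endloop
 endfacet
 facet normal -0.314 0.798 0.514
  outer loop
   vertex 1.4 4.0 3.5
   vertex 2.3 5.9 1.1
   vertex 1.3 5.7 0.8
  endloop
 endfacet
 facet normal -0.929 0.296 0.221
  outer loop
   vertex 1.4 4.0 3.5
   vertex 1.3 5.7 0.8
   vertex 0.9 3.7 1.8
  endloop
 endfacet
 facet normal -0.282 -0.927 0.246
  outer loop
   vertex 1.4 4.0 3.5
   vertex 0.9 3.7 1.8
   vertex 4.5 2.5 1.4
  endloop
 endfacet
 facet normal -0.195 -0.911 0.363
  outer loop
   vertex 1.4 4.0 3.5
   vertex 4.5 2.5 1.4
   vertex 5.7 3.4 4.3
  endloop
 endfacet
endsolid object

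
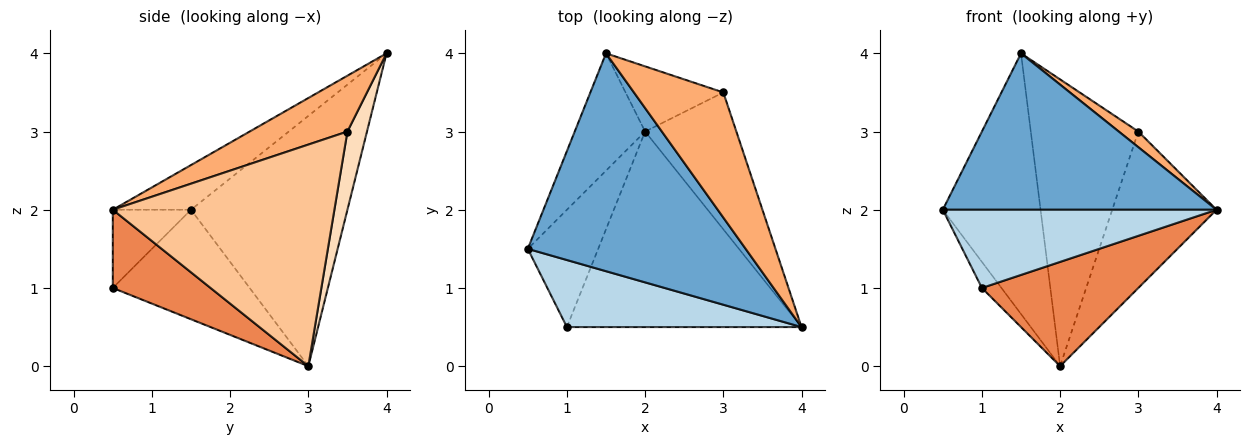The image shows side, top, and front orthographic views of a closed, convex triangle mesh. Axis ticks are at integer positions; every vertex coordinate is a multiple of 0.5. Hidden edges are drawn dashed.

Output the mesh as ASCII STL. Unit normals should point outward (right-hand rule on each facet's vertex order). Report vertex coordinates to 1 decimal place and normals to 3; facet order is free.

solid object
 facet normal -0.164 -0.575 0.801
  outer loop
   vertex 1.5 4.0 4.0
   vertex 0.5 1.5 2.0
   vertex 4.0 0.5 2.0
  endloop
 endfacet
 facet normal -0.825 0.516 -0.232
  outer loop
   vertex 2.0 3.0 0.0
   vertex 0.5 1.5 2.0
   vertex 1.5 4.0 4.0
  endloop
 endfacet
 facet normal -0.212 -0.742 0.636
  outer loop
   vertex 1.0 0.5 1.0
   vertex 4.0 0.5 2.0
   vertex 0.5 1.5 2.0
  endloop
 endfacet
 facet normal -0.835 0.119 -0.537
  outer loop
   vertex 1.0 0.5 1.0
   vertex 0.5 1.5 2.0
   vertex 2.0 3.0 0.0
  endloop
 endfacet
 facet normal 0.282 -0.451 -0.846
  outer loop
   vertex 1.0 0.5 1.0
   vertex 2.0 3.0 0.0
   vertex 4.0 0.5 2.0
  endloop
 endfacet
 facet normal 0.527 -0.105 0.843
  outer loop
   vertex 3.0 3.5 3.0
   vertex 1.5 4.0 4.0
   vertex 4.0 0.5 2.0
  endloop
 endfacet
 facet normal 0.848 0.399 -0.349
  outer loop
   vertex 3.0 3.5 3.0
   vertex 4.0 0.5 2.0
   vertex 2.0 3.0 0.0
  endloop
 endfacet
 facet normal 0.175 0.960 -0.218
  outer loop
   vertex 3.0 3.5 3.0
   vertex 2.0 3.0 0.0
   vertex 1.5 4.0 4.0
  endloop
 endfacet
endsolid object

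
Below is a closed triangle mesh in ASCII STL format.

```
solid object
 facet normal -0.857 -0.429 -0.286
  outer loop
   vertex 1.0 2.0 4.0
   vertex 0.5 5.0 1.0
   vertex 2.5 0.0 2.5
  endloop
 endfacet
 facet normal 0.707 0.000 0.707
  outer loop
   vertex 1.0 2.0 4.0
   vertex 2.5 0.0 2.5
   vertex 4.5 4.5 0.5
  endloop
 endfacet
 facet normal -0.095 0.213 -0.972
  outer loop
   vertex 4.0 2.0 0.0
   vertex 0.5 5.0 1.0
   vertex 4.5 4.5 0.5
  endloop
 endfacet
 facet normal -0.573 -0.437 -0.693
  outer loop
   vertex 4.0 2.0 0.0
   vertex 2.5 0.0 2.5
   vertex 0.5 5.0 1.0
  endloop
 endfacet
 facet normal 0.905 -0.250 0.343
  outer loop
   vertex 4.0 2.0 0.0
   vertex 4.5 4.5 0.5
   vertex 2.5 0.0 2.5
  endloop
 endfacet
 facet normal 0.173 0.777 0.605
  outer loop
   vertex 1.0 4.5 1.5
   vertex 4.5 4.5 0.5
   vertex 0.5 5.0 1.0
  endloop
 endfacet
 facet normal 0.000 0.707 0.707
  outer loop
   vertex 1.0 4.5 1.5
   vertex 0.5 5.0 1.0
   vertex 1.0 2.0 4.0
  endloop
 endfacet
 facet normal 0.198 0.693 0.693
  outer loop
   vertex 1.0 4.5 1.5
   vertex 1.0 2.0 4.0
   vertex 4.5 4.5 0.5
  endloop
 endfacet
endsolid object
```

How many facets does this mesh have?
8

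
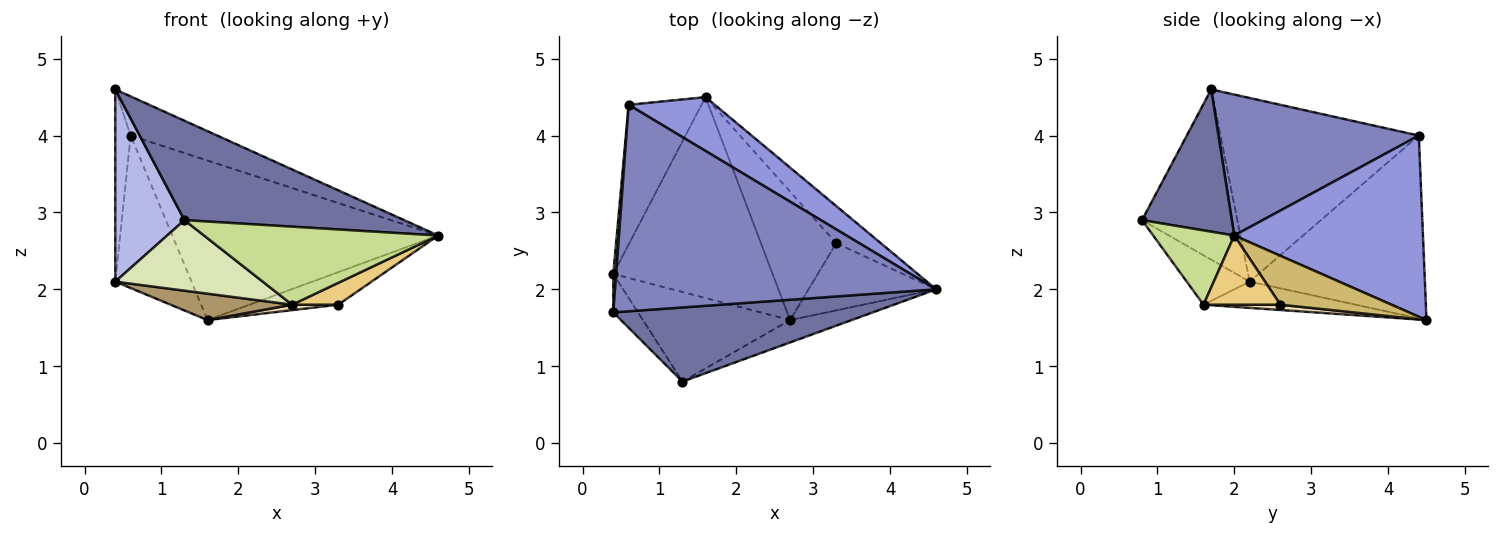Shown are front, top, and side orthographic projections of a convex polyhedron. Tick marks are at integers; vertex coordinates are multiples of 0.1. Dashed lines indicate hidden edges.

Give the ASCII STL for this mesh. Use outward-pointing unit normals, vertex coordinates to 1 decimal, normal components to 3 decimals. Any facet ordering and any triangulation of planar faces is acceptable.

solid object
 facet normal 0.311 -0.762 0.568
  outer loop
   vertex 1.3 0.8 2.9
   vertex 4.6 2.0 2.7
   vertex 0.4 1.7 4.6
  endloop
 endfacet
 facet normal 0.396 0.171 0.902
  outer loop
   vertex 0.6 4.4 4.0
   vertex 0.4 1.7 4.6
   vertex 4.6 2.0 2.7
  endloop
 endfacet
 facet normal 0.558 0.786 0.265
  outer loop
   vertex 0.6 4.4 4.0
   vertex 4.6 2.0 2.7
   vertex 1.6 4.5 1.6
  endloop
 endfacet
 facet normal -0.804 -0.583 -0.117
  outer loop
   vertex 0.4 2.2 2.1
   vertex 1.3 0.8 2.9
   vertex 0.4 1.7 4.6
  endloop
 endfacet
 facet normal -0.997 0.077 0.015
  outer loop
   vertex 0.4 2.2 2.1
   vertex 0.4 1.7 4.6
   vertex 0.6 4.4 4.0
  endloop
 endfacet
 facet normal -0.861 0.375 -0.343
  outer loop
   vertex 0.4 2.2 2.1
   vertex 0.6 4.4 4.0
   vertex 1.6 4.5 1.6
  endloop
 endfacet
 facet normal 0.316 -0.912 -0.261
  outer loop
   vertex 2.7 1.6 1.8
   vertex 4.6 2.0 2.7
   vertex 1.3 0.8 2.9
  endloop
 endfacet
 facet normal -0.255 -0.598 -0.760
  outer loop
   vertex 2.7 1.6 1.8
   vertex 1.3 0.8 2.9
   vertex 0.4 2.2 2.1
  endloop
 endfacet
 facet normal -0.161 -0.129 -0.979
  outer loop
   vertex 2.7 1.6 1.8
   vertex 0.4 2.2 2.1
   vertex 1.6 4.5 1.6
  endloop
 endfacet
 facet normal 0.636 0.508 -0.580
  outer loop
   vertex 3.3 2.6 1.8
   vertex 1.6 4.5 1.6
   vertex 4.6 2.0 2.7
  endloop
 endfacet
 facet normal 0.458 -0.275 -0.845
  outer loop
   vertex 3.3 2.6 1.8
   vertex 4.6 2.0 2.7
   vertex 2.7 1.6 1.8
  endloop
 endfacet
 facet normal 0.070 -0.042 -0.997
  outer loop
   vertex 3.3 2.6 1.8
   vertex 2.7 1.6 1.8
   vertex 1.6 4.5 1.6
  endloop
 endfacet
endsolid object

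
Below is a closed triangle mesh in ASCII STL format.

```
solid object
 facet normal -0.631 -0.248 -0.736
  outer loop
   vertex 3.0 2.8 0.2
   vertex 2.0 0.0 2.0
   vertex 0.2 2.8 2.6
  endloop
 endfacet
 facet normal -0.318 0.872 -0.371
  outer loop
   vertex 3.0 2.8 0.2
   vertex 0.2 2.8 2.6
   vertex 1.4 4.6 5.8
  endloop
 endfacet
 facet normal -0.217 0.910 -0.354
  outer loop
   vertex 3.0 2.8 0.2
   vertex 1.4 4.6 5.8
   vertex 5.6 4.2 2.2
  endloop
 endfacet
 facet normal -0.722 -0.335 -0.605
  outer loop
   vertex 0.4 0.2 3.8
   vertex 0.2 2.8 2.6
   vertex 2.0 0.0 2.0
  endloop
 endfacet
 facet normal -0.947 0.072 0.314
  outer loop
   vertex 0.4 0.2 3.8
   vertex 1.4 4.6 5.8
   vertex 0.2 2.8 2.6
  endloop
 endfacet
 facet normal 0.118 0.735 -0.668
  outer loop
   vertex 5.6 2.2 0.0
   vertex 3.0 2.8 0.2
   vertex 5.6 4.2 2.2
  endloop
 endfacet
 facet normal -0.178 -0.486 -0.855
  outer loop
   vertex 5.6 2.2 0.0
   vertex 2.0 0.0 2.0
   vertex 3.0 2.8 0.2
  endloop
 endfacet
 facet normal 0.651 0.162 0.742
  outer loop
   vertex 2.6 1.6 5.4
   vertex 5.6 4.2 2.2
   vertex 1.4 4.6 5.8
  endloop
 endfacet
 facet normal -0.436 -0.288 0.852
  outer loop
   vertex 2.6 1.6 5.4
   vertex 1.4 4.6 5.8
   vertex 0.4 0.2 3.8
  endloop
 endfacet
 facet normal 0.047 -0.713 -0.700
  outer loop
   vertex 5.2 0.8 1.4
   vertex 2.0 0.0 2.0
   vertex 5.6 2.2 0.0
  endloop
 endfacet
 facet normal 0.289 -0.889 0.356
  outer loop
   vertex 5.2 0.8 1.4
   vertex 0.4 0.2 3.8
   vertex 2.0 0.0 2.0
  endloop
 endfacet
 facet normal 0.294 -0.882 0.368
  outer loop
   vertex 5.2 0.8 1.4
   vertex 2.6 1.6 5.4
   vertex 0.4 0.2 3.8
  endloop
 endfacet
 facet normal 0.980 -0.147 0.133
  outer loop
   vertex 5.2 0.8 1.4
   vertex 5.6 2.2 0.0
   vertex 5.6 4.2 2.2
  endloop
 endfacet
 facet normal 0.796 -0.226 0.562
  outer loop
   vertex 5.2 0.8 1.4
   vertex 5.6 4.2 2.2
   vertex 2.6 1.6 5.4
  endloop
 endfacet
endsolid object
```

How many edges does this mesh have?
21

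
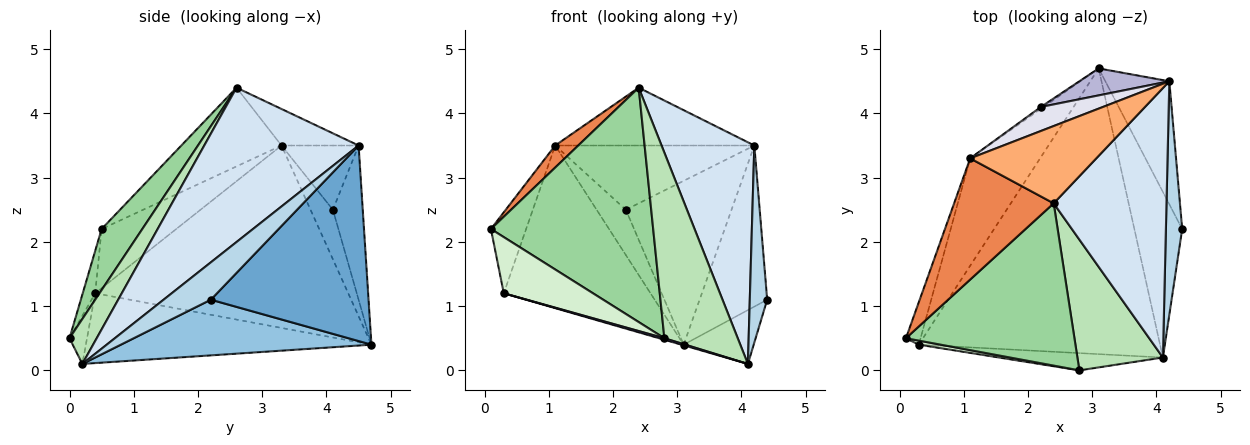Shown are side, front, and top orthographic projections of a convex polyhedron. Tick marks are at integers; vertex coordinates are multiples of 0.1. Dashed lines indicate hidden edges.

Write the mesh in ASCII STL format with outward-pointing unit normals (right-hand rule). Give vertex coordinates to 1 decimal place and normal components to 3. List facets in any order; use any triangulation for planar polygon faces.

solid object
 facet normal 0.880 0.377 -0.288
  outer loop
   vertex 4.2 4.5 3.5
   vertex 4.4 2.2 1.1
   vertex 3.1 4.7 0.4
  endloop
 endfacet
 facet normal 0.742 0.207 -0.637
  outer loop
   vertex 4.1 0.2 0.1
   vertex 3.1 4.7 0.4
   vertex 4.4 2.2 1.1
  endloop
 endfacet
 facet normal 0.869 -0.320 0.379
  outer loop
   vertex 4.1 0.2 0.1
   vertex 4.4 2.2 1.1
   vertex 4.2 4.5 3.5
  endloop
 endfacet
 facet normal 0.726 -0.437 0.531
  outer loop
   vertex 4.1 0.2 0.1
   vertex 4.2 4.5 3.5
   vertex 2.4 2.6 4.4
  endloop
 endfacet
 facet normal -0.614 -0.141 0.777
  outer loop
   vertex 1.1 3.3 3.5
   vertex 0.1 0.5 2.2
   vertex 2.4 2.6 4.4
  endloop
 endfacet
 facet normal -0.226 0.583 0.780
  outer loop
   vertex 1.1 3.3 3.5
   vertex 2.4 2.6 4.4
   vertex 4.2 4.5 3.5
  endloop
 endfacet
 facet normal -0.278 0.002 -0.961
  outer loop
   vertex 0.3 0.4 1.2
   vertex 3.1 4.7 0.4
   vertex 4.1 0.2 0.1
  endloop
 endfacet
 facet normal -0.883 0.416 -0.218
  outer loop
   vertex 0.3 0.4 1.2
   vertex 0.1 0.5 2.2
   vertex 1.1 3.3 3.5
  endloop
 endfacet
 facet normal -0.821 0.476 -0.315
  outer loop
   vertex 0.3 0.4 1.2
   vertex 1.1 3.3 3.5
   vertex 3.1 4.7 0.4
  endloop
 endfacet
 facet normal 0.202 -0.805 0.558
  outer loop
   vertex 2.8 0.0 0.5
   vertex 2.4 2.6 4.4
   vertex 0.1 0.5 2.2
  endloop
 endfacet
 facet normal 0.290 -0.782 0.551
  outer loop
   vertex 2.8 0.0 0.5
   vertex 4.1 0.2 0.1
   vertex 2.4 2.6 4.4
  endloop
 endfacet
 facet normal -0.138 -0.988 0.071
  outer loop
   vertex 2.8 0.0 0.5
   vertex 0.1 0.5 2.2
   vertex 0.3 0.4 1.2
  endloop
 endfacet
 facet normal -0.281 -0.084 -0.956
  outer loop
   vertex 2.8 0.0 0.5
   vertex 0.3 0.4 1.2
   vertex 4.1 0.2 0.1
  endloop
 endfacet
 facet normal -0.268 0.951 0.157
  outer loop
   vertex 2.2 4.1 2.5
   vertex 4.2 4.5 3.5
   vertex 3.1 4.7 0.4
  endloop
 endfacet
 facet normal -0.608 0.793 -0.034
  outer loop
   vertex 2.2 4.1 2.5
   vertex 3.1 4.7 0.4
   vertex 1.1 3.3 3.5
  endloop
 endfacet
 facet normal -0.341 0.880 0.329
  outer loop
   vertex 2.2 4.1 2.5
   vertex 1.1 3.3 3.5
   vertex 4.2 4.5 3.5
  endloop
 endfacet
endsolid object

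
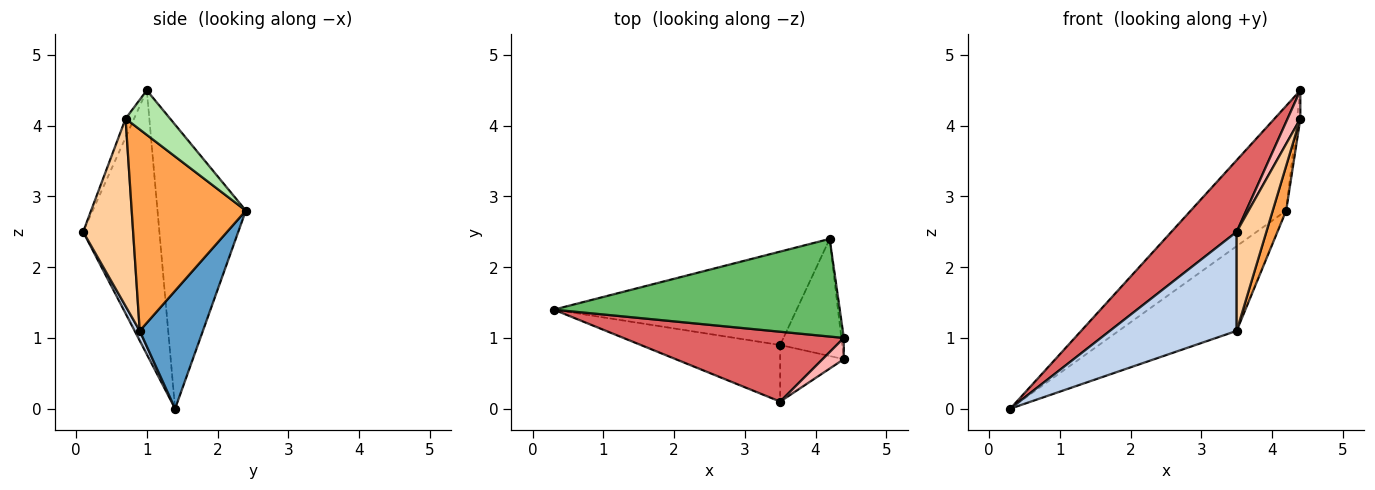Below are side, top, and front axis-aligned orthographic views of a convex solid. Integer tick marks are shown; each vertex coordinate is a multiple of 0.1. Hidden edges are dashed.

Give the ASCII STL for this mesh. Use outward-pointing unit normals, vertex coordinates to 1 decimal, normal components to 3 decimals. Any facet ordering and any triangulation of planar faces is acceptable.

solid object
 facet normal 0.338 0.632 -0.697
  outer loop
   vertex 3.5 0.9 1.1
   vertex 0.3 1.4 0.0
   vertex 4.2 2.4 2.8
  endloop
 endfacet
 facet normal 0.035 -0.868 -0.496
  outer loop
   vertex 3.5 0.9 1.1
   vertex 3.5 0.1 2.5
   vertex 0.3 1.4 0.0
  endloop
 endfacet
 facet normal 0.950 -0.112 -0.292
  outer loop
   vertex 3.5 0.9 1.1
   vertex 4.2 2.4 2.8
   vertex 4.4 0.7 4.1
  endloop
 endfacet
 facet normal 0.825 -0.490 -0.280
  outer loop
   vertex 3.5 0.9 1.1
   vertex 4.4 0.7 4.1
   vertex 3.5 0.1 2.5
  endloop
 endfacet
 facet normal -0.561 0.606 0.565
  outer loop
   vertex 4.4 1.0 4.5
   vertex 4.2 2.4 2.8
   vertex 0.3 1.4 0.0
  endloop
 endfacet
 facet normal 0.996 0.074 -0.056
  outer loop
   vertex 4.4 1.0 4.5
   vertex 4.4 0.7 4.1
   vertex 4.2 2.4 2.8
  endloop
 endfacet
 facet normal -0.642 -0.549 0.536
  outer loop
   vertex 4.4 1.0 4.5
   vertex 0.3 1.4 0.0
   vertex 3.5 0.1 2.5
  endloop
 endfacet
 facet normal -0.471 -0.706 0.529
  outer loop
   vertex 4.4 1.0 4.5
   vertex 3.5 0.1 2.5
   vertex 4.4 0.7 4.1
  endloop
 endfacet
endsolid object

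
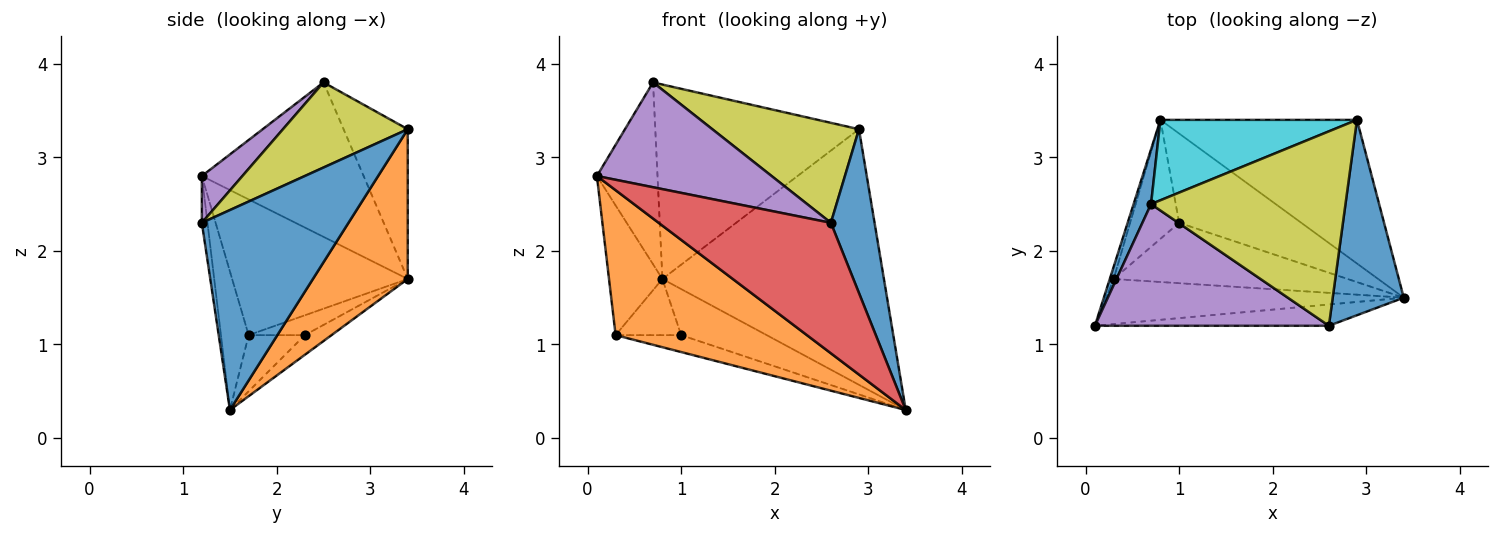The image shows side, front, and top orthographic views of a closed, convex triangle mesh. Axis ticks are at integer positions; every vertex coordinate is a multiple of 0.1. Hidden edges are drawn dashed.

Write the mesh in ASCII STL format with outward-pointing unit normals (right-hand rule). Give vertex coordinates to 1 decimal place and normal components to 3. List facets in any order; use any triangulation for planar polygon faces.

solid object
 facet normal -0.931 0.349 0.105
  outer loop
   vertex 0.7 2.5 3.8
   vertex 0.8 3.4 1.7
   vertex 0.1 1.2 2.8
  endloop
 endfacet
 facet normal -0.137 -0.946 -0.294
  outer loop
   vertex 0.3 1.7 1.1
   vertex 3.4 1.5 0.3
   vertex 0.1 1.2 2.8
  endloop
 endfacet
 facet normal -0.956 0.291 -0.027
  outer loop
   vertex 0.3 1.7 1.1
   vertex 0.1 1.2 2.8
   vertex 0.8 3.4 1.7
  endloop
 endfacet
 facet normal -0.032 -0.986 -0.161
  outer loop
   vertex 2.6 1.2 2.3
   vertex 0.1 1.2 2.8
   vertex 3.4 1.5 0.3
  endloop
 endfacet
 facet normal 0.150 -0.645 0.749
  outer loop
   vertex 2.6 1.2 2.3
   vertex 0.7 2.5 3.8
   vertex 0.1 1.2 2.8
  endloop
 endfacet
 facet normal -0.142 0.454 -0.880
  outer loop
   vertex 1.0 2.3 1.1
   vertex 0.8 3.4 1.7
   vertex 3.4 1.5 0.3
  endloop
 endfacet
 facet normal -0.225 0.263 -0.938
  outer loop
   vertex 1.0 2.3 1.1
   vertex 3.4 1.5 0.3
   vertex 0.3 1.7 1.1
  endloop
 endfacet
 facet normal -0.344 0.401 -0.849
  outer loop
   vertex 1.0 2.3 1.1
   vertex 0.3 1.7 1.1
   vertex 0.8 3.4 1.7
  endloop
 endfacet
 facet normal 0.363 -0.426 0.829
  outer loop
   vertex 2.9 3.4 3.3
   vertex 0.7 2.5 3.8
   vertex 2.6 1.2 2.3
  endloop
 endfacet
 facet normal -0.280 0.887 0.367
  outer loop
   vertex 2.9 3.4 3.3
   vertex 0.8 3.4 1.7
   vertex 0.7 2.5 3.8
  endloop
 endfacet
 facet normal 0.907 -0.270 0.322
  outer loop
   vertex 2.9 3.4 3.3
   vertex 2.6 1.2 2.3
   vertex 3.4 1.5 0.3
  endloop
 endfacet
 facet normal 0.350 0.817 -0.459
  outer loop
   vertex 2.9 3.4 3.3
   vertex 3.4 1.5 0.3
   vertex 0.8 3.4 1.7
  endloop
 endfacet
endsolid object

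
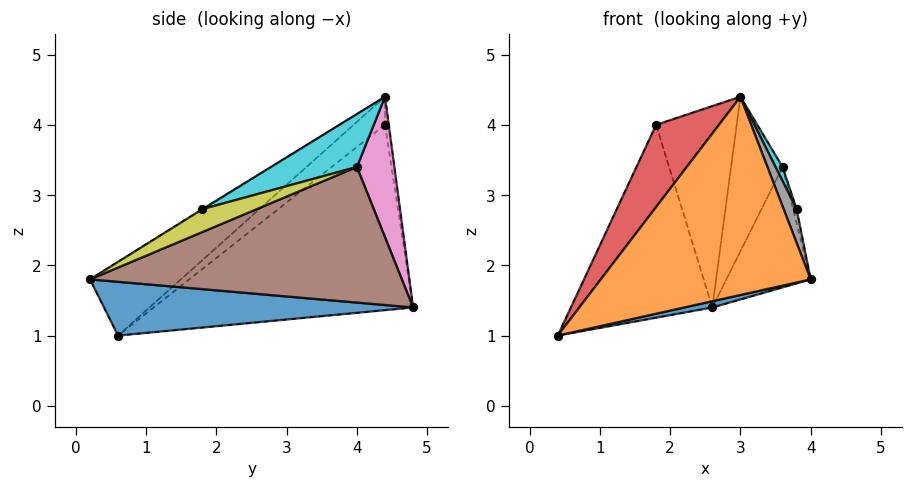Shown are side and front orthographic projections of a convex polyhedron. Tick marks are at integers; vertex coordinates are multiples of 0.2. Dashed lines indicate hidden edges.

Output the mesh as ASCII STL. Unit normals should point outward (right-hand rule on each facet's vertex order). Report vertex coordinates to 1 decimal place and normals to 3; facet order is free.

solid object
 facet normal 0.215 -0.020 -0.976
  outer loop
   vertex 2.6 4.8 1.4
   vertex 4.0 0.2 1.8
   vertex 0.4 0.6 1.0
  endloop
 endfacet
 facet normal -0.239 -0.552 0.799
  outer loop
   vertex 3.0 4.4 4.4
   vertex 0.4 0.6 1.0
   vertex 4.0 0.2 1.8
  endloop
 endfacet
 facet normal -0.862 0.470 -0.193
  outer loop
   vertex 1.8 4.4 4.0
   vertex 2.6 4.8 1.4
   vertex 0.4 0.6 1.0
  endloop
 endfacet
 facet normal -0.267 -0.535 0.802
  outer loop
   vertex 1.8 4.4 4.0
   vertex 0.4 0.6 1.0
   vertex 3.0 4.4 4.4
  endloop
 endfacet
 facet normal -0.046 0.989 0.138
  outer loop
   vertex 1.8 4.4 4.0
   vertex 3.0 4.4 4.4
   vertex 2.6 4.8 1.4
  endloop
 endfacet
 facet normal 0.903 0.244 -0.354
  outer loop
   vertex 3.6 4.0 3.4
   vertex 4.0 0.2 1.8
   vertex 2.6 4.8 1.4
  endloop
 endfacet
 facet normal 0.588 0.808 0.029
  outer loop
   vertex 3.6 4.0 3.4
   vertex 2.6 4.8 1.4
   vertex 3.0 4.4 4.4
  endloop
 endfacet
 facet normal -0.044 -0.533 0.845
  outer loop
   vertex 3.8 1.8 2.8
   vertex 3.0 4.4 4.4
   vertex 4.0 0.2 1.8
  endloop
 endfacet
 facet normal 0.993 0.064 0.096
  outer loop
   vertex 3.8 1.8 2.8
   vertex 4.0 0.2 1.8
   vertex 3.6 4.0 3.4
  endloop
 endfacet
 facet normal 0.843 -0.069 0.533
  outer loop
   vertex 3.8 1.8 2.8
   vertex 3.6 4.0 3.4
   vertex 3.0 4.4 4.4
  endloop
 endfacet
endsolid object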